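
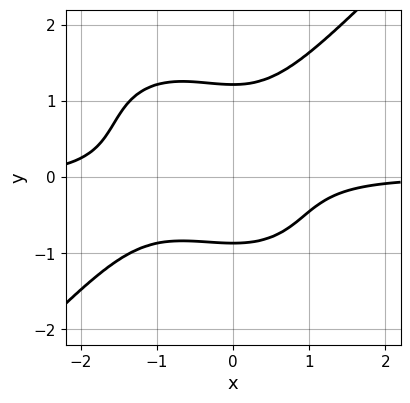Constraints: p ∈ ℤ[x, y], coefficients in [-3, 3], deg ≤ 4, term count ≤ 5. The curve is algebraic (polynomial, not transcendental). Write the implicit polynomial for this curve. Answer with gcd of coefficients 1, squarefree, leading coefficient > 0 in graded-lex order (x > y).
The degree is 4 — no degree-3 curve has this shape.
Reading off the gridlines: no x-intercept at any integer in the box.
Matching integer coefficients to the picture gives p.

3*x^3*y - 3*y^4 + 3*x^2*y + 2*y^3 + 3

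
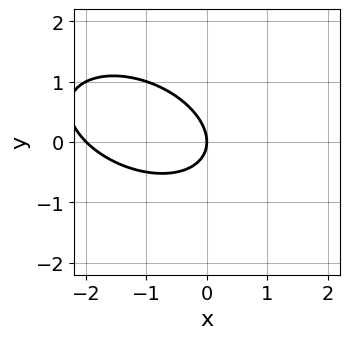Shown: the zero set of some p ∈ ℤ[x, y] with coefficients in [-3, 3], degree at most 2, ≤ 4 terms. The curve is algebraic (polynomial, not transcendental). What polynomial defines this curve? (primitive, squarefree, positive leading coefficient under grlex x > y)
x^2 + x*y + 2*y^2 + 2*x

(a) The degree is 2 — the shape is more complex than any degree-1 curve.
(b) Observable constraints: it crosses the y-axis at the gridline y = 0; the x-axis gridline crossings are at x ∈ {-2, 0}.
(c) Assembling these constraints gives the stated polynomial.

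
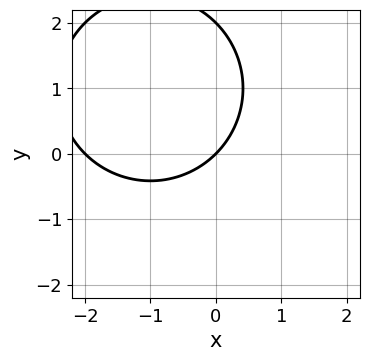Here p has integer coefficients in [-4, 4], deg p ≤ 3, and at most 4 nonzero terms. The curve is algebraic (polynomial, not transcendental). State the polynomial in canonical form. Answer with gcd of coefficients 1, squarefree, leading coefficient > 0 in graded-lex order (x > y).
(a) deg p = 2. No degree-1 curve has this shape.
(b) Observable constraints: the y-axis gridline crossings are at y ∈ {0, 2}; among the integer gridlines, it crosses the x-axis at x ∈ {-2, 0}.
(c) Putting this together gives p.

x^2 + y^2 + 2*x - 2*y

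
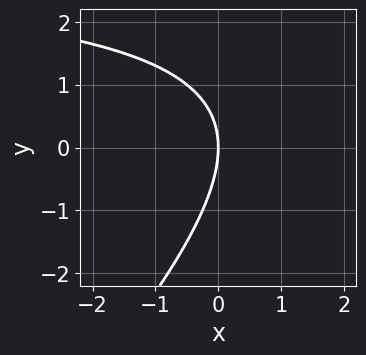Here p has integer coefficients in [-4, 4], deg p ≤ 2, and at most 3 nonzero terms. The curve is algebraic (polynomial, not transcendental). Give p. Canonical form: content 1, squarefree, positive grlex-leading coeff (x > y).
x*y - y^2 - 3*x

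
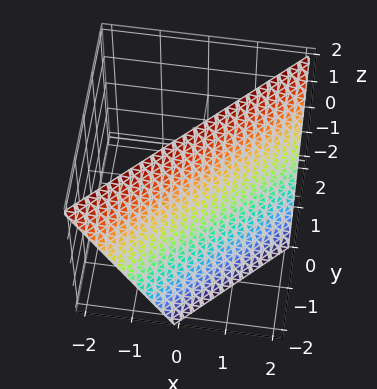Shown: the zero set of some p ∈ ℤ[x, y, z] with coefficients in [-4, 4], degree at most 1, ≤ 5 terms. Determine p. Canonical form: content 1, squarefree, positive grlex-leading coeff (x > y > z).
2*x - 2*y + z - 2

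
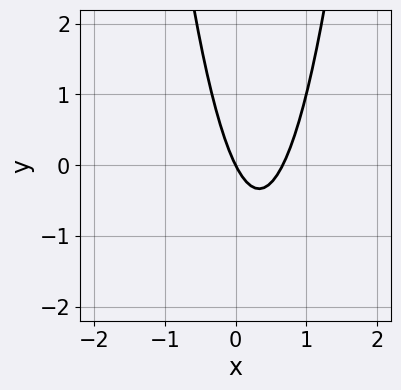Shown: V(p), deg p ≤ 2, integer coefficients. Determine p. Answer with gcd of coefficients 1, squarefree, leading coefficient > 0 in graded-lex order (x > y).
3*x^2 - 2*x - y

1. deg p = 2. The shape is more complex than any degree-1 curve.
2. From the visible intercepts: it meets the x-axis at x = 0 (among the integer gridlines); it crosses the y-axis at the gridline y = 0.
3. Solving for integer coefficients yields p as stated.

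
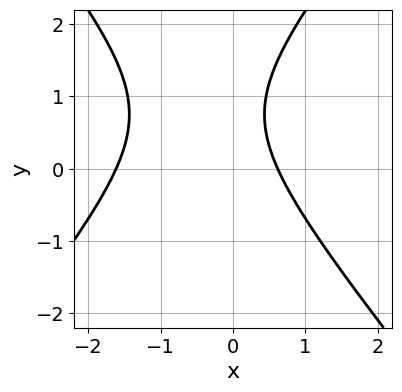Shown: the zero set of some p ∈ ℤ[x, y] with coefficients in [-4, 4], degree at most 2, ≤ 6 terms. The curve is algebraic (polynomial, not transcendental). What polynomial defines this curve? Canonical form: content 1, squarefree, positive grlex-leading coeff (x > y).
3*x^2 - 2*y^2 + 3*x + 3*y - 3

1. deg p = 2. No degree-1 curve has this shape.
2. Reading off the gridlines: it misses every integer gridline on the y-axis.
3. These observations pin down the coefficients.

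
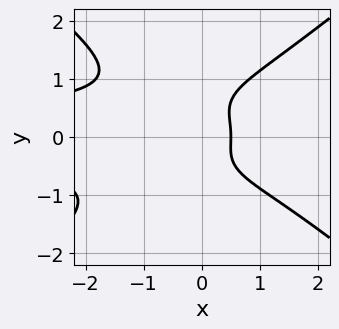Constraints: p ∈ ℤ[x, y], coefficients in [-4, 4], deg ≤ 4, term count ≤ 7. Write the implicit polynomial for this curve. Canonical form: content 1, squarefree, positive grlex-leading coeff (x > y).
2*x^2*y^2 - 3*y^4 + y^3 + 2*x - 1

(a) deg p = 4. A generic line meets the curve in up to 4 points.
(b) Reading off the gridlines: the curve avoids every integer y-axis point in the box.
(c) Matching integer coefficients to the picture gives p.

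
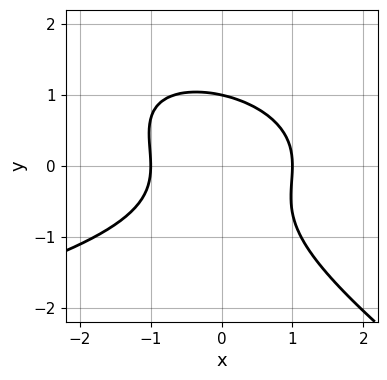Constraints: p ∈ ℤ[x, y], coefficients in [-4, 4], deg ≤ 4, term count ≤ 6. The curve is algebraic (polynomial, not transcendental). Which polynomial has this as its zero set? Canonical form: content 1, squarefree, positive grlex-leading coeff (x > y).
2*x*y^2 + 3*y^3 + 3*x^2 - 3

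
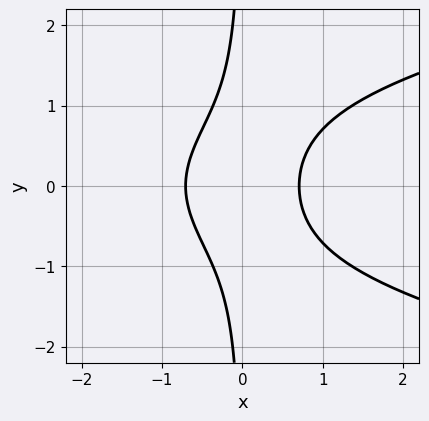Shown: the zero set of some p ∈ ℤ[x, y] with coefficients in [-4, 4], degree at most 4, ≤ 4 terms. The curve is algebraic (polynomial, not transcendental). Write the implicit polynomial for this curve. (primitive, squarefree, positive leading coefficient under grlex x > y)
First, deg p = 3. The shape is more complex than any degree-2 curve.
Next, symmetries: mirror symmetry y ↦ −y ⇒ only even powers of y.
Next, against the integer gridlines: the curve avoids every integer y-axis point in the box.
Finally, the integer polynomial consistent with all of this is the stated p.

2*x*y^2 - 2*x^2 + 1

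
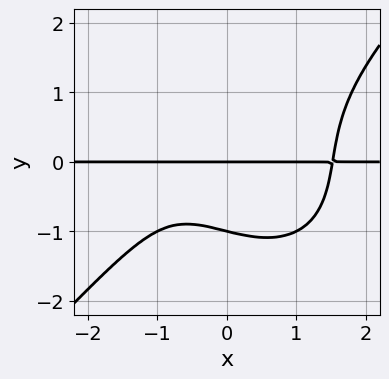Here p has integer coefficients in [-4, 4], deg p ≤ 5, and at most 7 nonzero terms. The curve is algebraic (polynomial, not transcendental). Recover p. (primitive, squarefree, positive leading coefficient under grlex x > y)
x^3*y - y^4 - x*y - y^2 - 2*y

(a) deg p = 4.
(b) Reading off the gridlines: the visible x-axis segment lies entirely on the curve; among the integer gridlines, it crosses the y-axis at y ∈ {-1, 0}.
(c) Together with the visible shape, these determine p as stated.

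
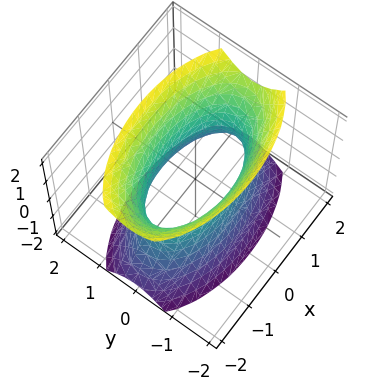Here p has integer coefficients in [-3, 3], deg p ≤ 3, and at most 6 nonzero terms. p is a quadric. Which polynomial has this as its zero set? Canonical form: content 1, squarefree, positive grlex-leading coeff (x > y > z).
First, degree: an hourglass — one-sheet hyperboloid; a quadric, so deg p = 2.
Then, symmetries: it's symmetric under y → −y, forcing even powers of y; the x ↦ −x reflection is a symmetry, so x appears only in even powers; the z ↦ −z reflection is a symmetry, so z appears only in even powers.
Next, reading off the gridlines: it misses every integer gridline on the z-axis.
Finally, matching integer coefficients to the picture gives p.

x^2 + 3*y^2 - z^2 - 2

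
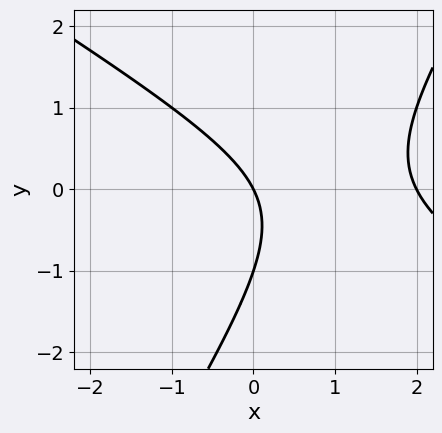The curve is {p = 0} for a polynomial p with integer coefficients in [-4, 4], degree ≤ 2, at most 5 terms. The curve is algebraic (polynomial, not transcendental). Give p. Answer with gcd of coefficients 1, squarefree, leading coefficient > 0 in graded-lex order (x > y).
First, deg p = 2.
Next, from the axis intercepts and sections: among the integer gridlines, it crosses the x-axis at x ∈ {0, 2}; the y-axis gridline crossings are at y ∈ {-1, 0}.
Finally, putting this together gives p.

x^2 + x*y - y^2 - 2*x - y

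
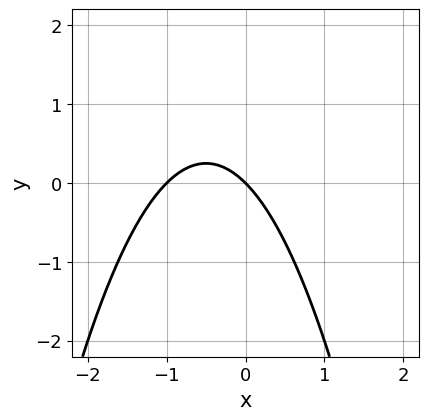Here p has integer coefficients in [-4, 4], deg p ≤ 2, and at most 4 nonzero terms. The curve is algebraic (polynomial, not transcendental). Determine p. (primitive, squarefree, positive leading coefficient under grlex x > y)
x^2 + x + y

(a) The degree is 2 — the shape is more complex than any degree-1 curve.
(b) Observable constraints: among the integer gridlines, it crosses the x-axis at x ∈ {-1, 0}; it crosses the y-axis at the gridline y = 0.
(c) Putting this together gives p.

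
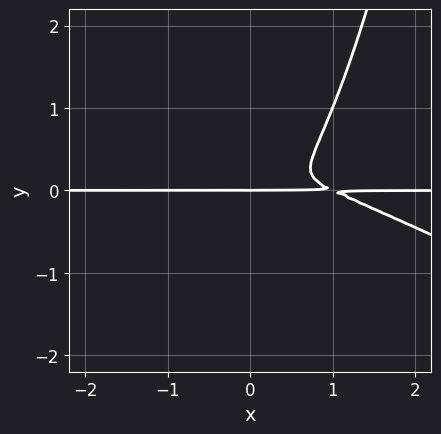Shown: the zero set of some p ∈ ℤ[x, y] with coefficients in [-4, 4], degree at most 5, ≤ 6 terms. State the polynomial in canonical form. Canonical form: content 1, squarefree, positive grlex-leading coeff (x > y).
x^3*y + 2*x^2*y^2 - x^2*y - 2*y^3

The degree is 4 — the shape is more complex than any degree-3 curve.
Against the integer gridlines: the visible x-axis segment lies entirely on the curve; it crosses the y-axis at the gridline y = 0.
These observations pin down the coefficients.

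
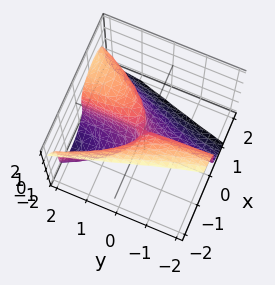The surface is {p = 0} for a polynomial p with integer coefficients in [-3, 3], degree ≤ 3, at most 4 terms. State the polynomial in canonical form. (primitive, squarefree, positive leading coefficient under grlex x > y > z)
2*x^3 + z^3 - 3*x*y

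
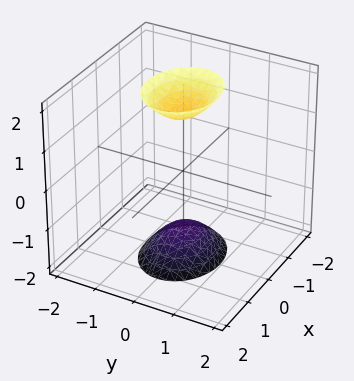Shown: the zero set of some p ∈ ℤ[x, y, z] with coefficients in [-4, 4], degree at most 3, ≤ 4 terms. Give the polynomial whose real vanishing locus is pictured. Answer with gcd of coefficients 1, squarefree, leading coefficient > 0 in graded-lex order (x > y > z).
2*x^2 + 3*y^2 - z^2 + 2

(a) The picture has 2 separate pieces.
(b) The degree is 2 — two sheets facing apart; a quadric.
(c) Symmetries: mirror symmetry z ↦ −z ⇒ only even powers of z; mirror symmetry y ↦ −y ⇒ only even powers of y; it's symmetric under x → −x, forcing even powers of x.
(d) Against the integer gridlines: it misses every integer gridline on the y-axis; the surface avoids every integer x-axis point in the box.
(e) Putting this together gives p.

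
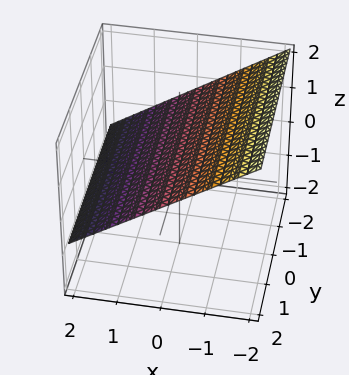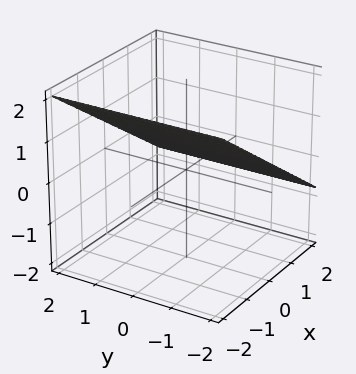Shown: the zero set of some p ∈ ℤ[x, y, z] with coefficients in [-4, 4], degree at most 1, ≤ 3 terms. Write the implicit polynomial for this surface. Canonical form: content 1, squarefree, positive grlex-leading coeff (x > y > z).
(a) Degree: every cross-section is a straight line — this is a plane, so deg p = 1.
(b) Checking where it meets the axes: no y-intercept at any integer in the box; it meets the x-axis at x = 1 (among the integer gridlines).
(c) Solving for integer coefficients yields p as stated.

2*x + 3*z - 2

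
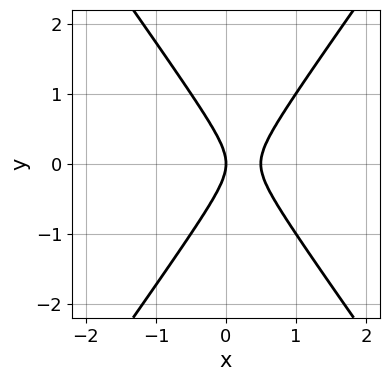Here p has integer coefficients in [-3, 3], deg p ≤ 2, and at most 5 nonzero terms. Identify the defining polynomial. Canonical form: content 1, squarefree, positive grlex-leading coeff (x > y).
2*x^2 - y^2 - x

1. deg p = 2.
2. Symmetries: mirror symmetry y ↦ −y ⇒ only even powers of y.
3. Against the integer gridlines: it crosses the y-axis at the gridline y = 0; one x-axis crossing is at x = 0.
4. The integer polynomial consistent with all of this is the stated p.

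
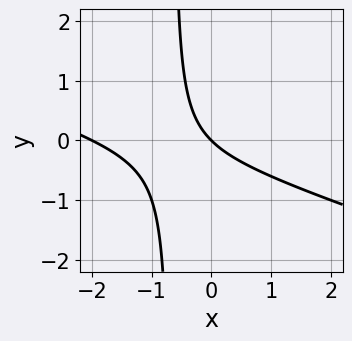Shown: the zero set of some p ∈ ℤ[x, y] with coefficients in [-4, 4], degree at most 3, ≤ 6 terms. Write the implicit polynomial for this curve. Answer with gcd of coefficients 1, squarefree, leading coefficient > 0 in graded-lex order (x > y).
Degree: a generic line meets the curve in up to 2 points, so deg p = 2.
Checking where it meets the axes: one y-axis crossing is at y = 0; among the integer gridlines, it crosses the x-axis at x ∈ {-2, 0}.
Fitting integer coefficients to these (and the overall shape) gives p.

x^2 + 3*x*y + 2*x + 2*y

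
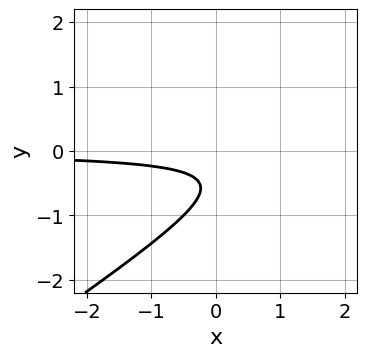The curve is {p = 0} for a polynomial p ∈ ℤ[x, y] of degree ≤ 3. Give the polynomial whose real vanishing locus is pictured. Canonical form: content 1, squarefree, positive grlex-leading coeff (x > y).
2*x*y - 3*y^2 - 3*y - 1

(a) deg p = 2.
(b) Checking where it meets the axes: the curve avoids every integer x-axis point in the box; the curve avoids every integer y-axis point in the box.
(c) Matching integer coefficients to the picture gives p.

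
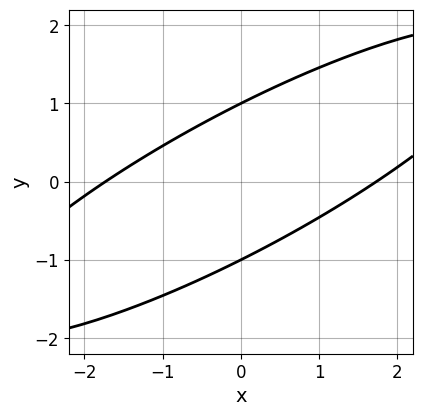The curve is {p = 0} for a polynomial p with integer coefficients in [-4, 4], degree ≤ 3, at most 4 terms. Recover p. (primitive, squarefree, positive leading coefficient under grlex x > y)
x^2 - 3*x*y + 3*y^2 - 3

(a) deg p = 2.
(b) Observable constraints: the y-axis gridline crossings are at y ∈ {-1, 1}.
(c) Putting this together gives p.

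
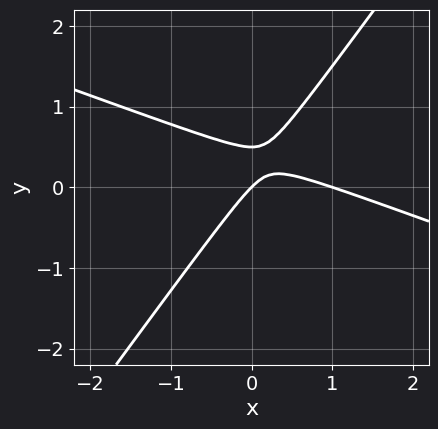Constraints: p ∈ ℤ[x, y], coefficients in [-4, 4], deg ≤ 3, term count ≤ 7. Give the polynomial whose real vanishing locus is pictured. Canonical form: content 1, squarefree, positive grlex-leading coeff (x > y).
x^2 + 2*x*y - 2*y^2 - x + y

deg p = 2.
Reading off the gridlines: the x-axis gridline crossings are at x ∈ {0, 1}; it meets the y-axis at y = 0 (among the integer gridlines).
Putting this together gives p.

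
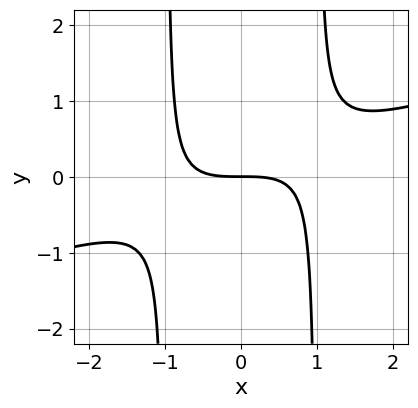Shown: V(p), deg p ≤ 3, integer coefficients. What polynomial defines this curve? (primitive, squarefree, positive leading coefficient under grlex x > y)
(a) deg p = 3.
(b) Reading off the gridlines: it crosses the x-axis at the gridline x = 0; one y-axis crossing is at y = 0.
(c) Fitting integer coefficients to these (and the overall shape) gives p.

x^3 - 3*x^2*y + 3*y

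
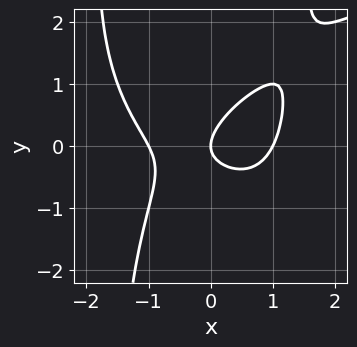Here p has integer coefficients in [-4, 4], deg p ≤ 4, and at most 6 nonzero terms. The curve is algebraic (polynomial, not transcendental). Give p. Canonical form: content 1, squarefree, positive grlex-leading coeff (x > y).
Degree: a generic line meets the curve in up to 4 points, so deg p = 4.
Reading off the gridlines: among the integer gridlines, it crosses the x-axis at x ∈ {-1, 0, 1}; it crosses the y-axis at the gridline y = 0.
The integer polynomial consistent with all of this is the stated p.

x^2*y^2 - 2*x^3 + 2*x*y - 3*y^2 + 2*x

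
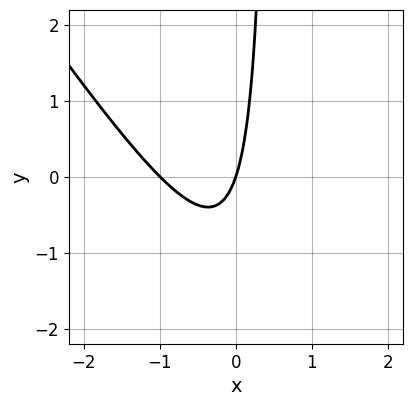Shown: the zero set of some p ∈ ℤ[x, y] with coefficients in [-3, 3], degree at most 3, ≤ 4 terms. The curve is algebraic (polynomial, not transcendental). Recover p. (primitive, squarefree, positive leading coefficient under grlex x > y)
deg p = 2. The shape is more complex than any degree-1 curve.
Checking where it meets the axes: it meets the y-axis at y = 0 (among the integer gridlines); among the integer gridlines, it crosses the x-axis at x ∈ {-1, 0}.
Solving for integer coefficients yields p as stated.

3*x^2 + 2*x*y + 3*x - y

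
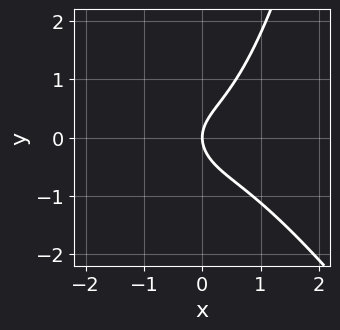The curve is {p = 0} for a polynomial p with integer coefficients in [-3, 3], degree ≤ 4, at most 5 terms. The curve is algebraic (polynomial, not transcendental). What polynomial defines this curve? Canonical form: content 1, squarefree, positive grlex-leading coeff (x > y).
3*x^3 + 2*x^2*y - 3*y^2 + 3*x

1. deg p = 3. A generic line meets the curve in up to 3 points.
2. Against the integer gridlines: it crosses the y-axis at the gridline y = 0; one x-axis crossing is at x = 0.
3. The integer polynomial consistent with all of this is the stated p.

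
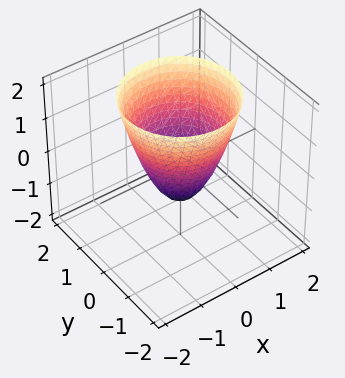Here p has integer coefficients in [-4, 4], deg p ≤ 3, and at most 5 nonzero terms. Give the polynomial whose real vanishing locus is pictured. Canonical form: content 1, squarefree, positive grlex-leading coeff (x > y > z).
3*x^2 + 3*y^2 - 2*z - 2

Degree: the shape is more complex than any degree-1 surface, so deg p = 2.
Symmetries: the surface is invariant under rotation about z: p = q(x² + y², z).
Checking where it meets the axes: a circular section at z = 0 has radius between 0 and 1; it crosses the z-axis at the gridline z = -1.
Matching integer coefficients to the picture gives p.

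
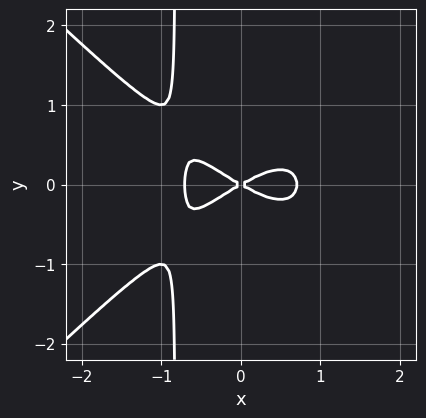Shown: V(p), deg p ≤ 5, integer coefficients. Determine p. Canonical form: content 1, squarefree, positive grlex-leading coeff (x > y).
1. The degree is 4 — the shape is more complex than any degree-3 curve.
2. Symmetries: it's symmetric under y → −y, forcing even powers of y.
3. Reading off the gridlines: it meets the y-axis at y = 0 (among the integer gridlines); it meets the x-axis at x = 0 (among the integer gridlines).
4. Together with the visible shape, these determine p as stated.

2*x^4 - 2*x^2*y^2 + 2*x*y^2 - x^2 + 3*y^2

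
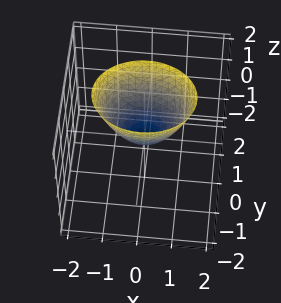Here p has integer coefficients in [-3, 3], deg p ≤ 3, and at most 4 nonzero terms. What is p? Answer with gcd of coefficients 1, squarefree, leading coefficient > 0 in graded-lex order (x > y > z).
2*x^2 + 3*y^2 - 2*z

(a) deg p = 2.
(b) Symmetries: the x ↦ −x reflection is a symmetry, so x appears only in even powers; the y ↦ −y reflection is a symmetry, so y appears only in even powers.
(c) From the axis intercepts and sections: it meets the x-axis at x = 0 (among the integer gridlines); it meets the z-axis at z = 0 (among the integer gridlines).
(d) These observations pin down the coefficients.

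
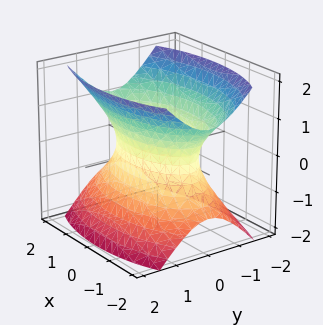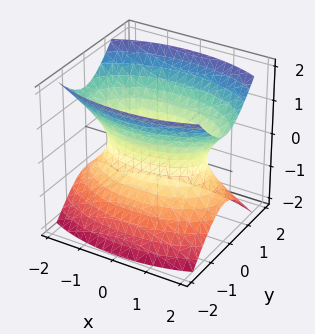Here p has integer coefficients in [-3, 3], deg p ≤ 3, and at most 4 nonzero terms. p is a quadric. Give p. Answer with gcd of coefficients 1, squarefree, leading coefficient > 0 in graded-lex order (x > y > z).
x^2 + 3*y^2 - 2*z^2 - 2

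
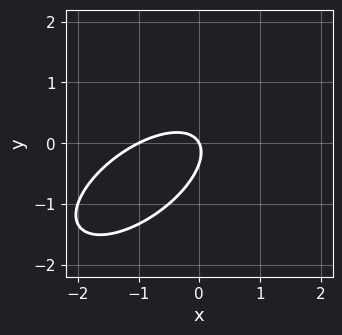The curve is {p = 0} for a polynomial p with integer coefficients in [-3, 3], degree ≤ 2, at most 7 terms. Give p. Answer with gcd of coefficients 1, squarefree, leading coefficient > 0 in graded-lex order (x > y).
Degree: a generic line meets the curve in up to 2 points, so deg p = 2.
Against the integer gridlines: it crosses the y-axis at the gridline y = 0; the x-axis gridline crossings are at x ∈ {-1, 0}.
The integer polynomial consistent with all of this is the stated p.

2*x^2 - 3*x*y + 3*y^2 + 2*x + y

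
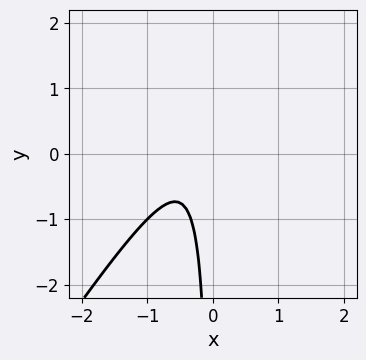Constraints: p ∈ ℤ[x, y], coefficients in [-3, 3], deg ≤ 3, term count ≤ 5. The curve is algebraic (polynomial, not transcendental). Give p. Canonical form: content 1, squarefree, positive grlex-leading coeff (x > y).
1. The degree is 2 — a generic line meets the curve in up to 2 points.
2. Observable constraints: no x-intercept at any integer in the box; no y-intercept at any integer in the box.
3. Putting this together gives p.

3*x^2 - 2*x*y + 2*x + 1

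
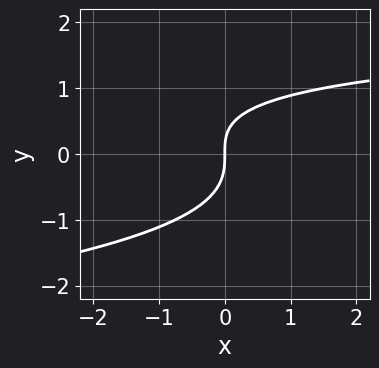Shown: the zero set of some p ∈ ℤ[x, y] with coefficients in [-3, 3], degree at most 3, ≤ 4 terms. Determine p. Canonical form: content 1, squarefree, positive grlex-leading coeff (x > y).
1. deg p = 3. No degree-2 curve has this shape.
2. Reading off the gridlines: it meets the x-axis at x = 0 (among the integer gridlines); one y-axis crossing is at y = 0.
3. Fitting integer coefficients to these (and the overall shape) gives p.

3*y^3 + x*y - 3*x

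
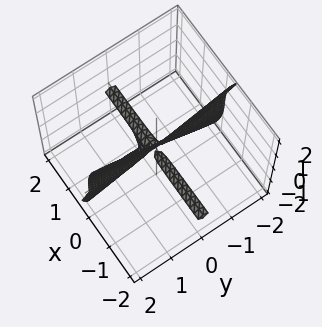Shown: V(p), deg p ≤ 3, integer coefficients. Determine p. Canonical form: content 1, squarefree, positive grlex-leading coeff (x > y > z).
1. The picture has 2 separate pieces.
2. Degree: no degree-2 surface has this shape, so deg p = 3.
3. Checking where it meets the axes: every point of the y-axis in the box is on the surface; the visible x-axis segment lies entirely on the surface.
4. Together with the visible shape, these determine p as stated.

3*x*y^2 + x*y*z + 3*x*z^2 + z^3 + x*z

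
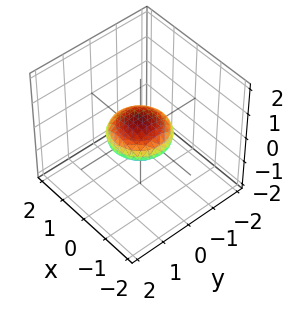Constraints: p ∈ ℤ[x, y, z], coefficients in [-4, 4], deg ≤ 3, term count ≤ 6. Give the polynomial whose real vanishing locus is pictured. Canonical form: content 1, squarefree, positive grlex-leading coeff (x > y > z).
1. Degree: no degree-1 surface has this shape, so deg p = 2.
2. Symmetries: rotational symmetry about the z-axis ⇒ p depends on x, y only through x² + y².
3. From the axis intercepts and sections: a circular section at z = 0 has radius exactly 1; the x-axis gridline crossings are at x ∈ {-1, 1}.
4. Putting this together gives p. Check: (0, -1, 0) on the y-axis lies on the surface, and p(0, -1, 0) = 0. ✓

x^2 + y^2 + 3*z^2 - 1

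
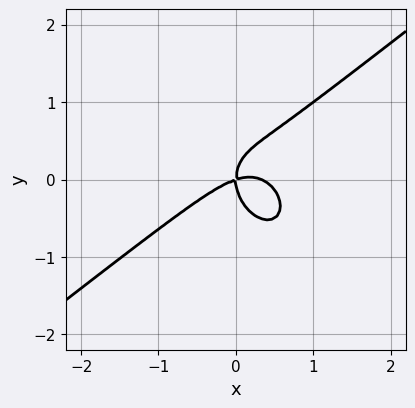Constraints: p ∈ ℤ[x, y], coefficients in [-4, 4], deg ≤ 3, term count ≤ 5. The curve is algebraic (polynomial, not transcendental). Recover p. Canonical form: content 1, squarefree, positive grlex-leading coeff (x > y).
3*x^3 - 2*x^2*y - 3*y^3 - x^2 + 3*x*y

(a) Degree: no degree-2 curve has this shape, so deg p = 3.
(b) Reading off the gridlines: it meets the y-axis at y = 0 (among the integer gridlines); it meets the x-axis at x = 0 (among the integer gridlines).
(c) Putting this together gives p.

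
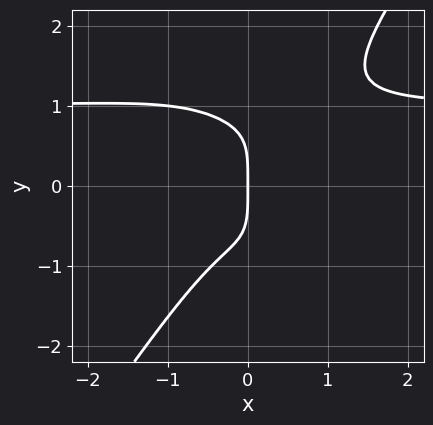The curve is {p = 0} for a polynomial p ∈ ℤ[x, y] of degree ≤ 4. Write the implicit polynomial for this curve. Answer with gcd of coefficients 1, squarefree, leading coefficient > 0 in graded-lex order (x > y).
3*x^3*y - y^4 - 3*x^3 + x*y^2 - 2*x

deg p = 4.
Observable constraints: it meets the x-axis at x = 0 (among the integer gridlines); it meets the y-axis at y = 0 (among the integer gridlines).
Assembling these constraints gives the stated polynomial.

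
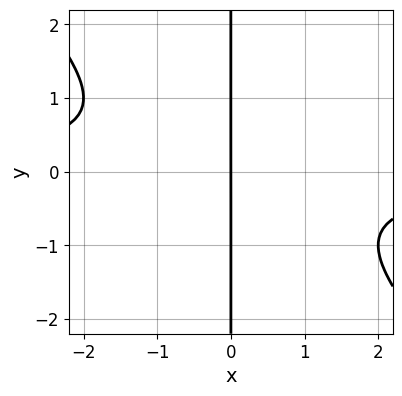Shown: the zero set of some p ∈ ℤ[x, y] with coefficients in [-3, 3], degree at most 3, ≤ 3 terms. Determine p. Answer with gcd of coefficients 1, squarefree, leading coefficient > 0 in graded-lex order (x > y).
(a) deg p = 3. No degree-2 curve has this shape.
(b) Against the integer gridlines: it crosses the x-axis at the gridline x = 0; every point of the y-axis in the box is on the curve.
(c) Assembling these constraints gives the stated polynomial.

x^2*y + x*y^2 + x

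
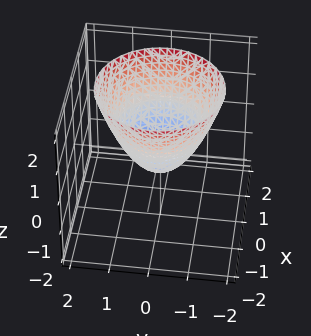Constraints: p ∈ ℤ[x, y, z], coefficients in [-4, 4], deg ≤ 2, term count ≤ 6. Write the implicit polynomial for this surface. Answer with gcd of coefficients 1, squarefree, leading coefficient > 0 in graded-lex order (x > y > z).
(a) deg p = 2. The shape is more complex than any degree-1 surface.
(b) By symmetry, every cross-section ⟂ z is a circle, so x, y appear only via x² + y².
(c) Checking where it meets the axes: a circular section at z = 2 has radius between 1 and 2.
(d) Solving for integer coefficients yields p as stated.

2*x^2 + 2*y^2 - 2*z - 1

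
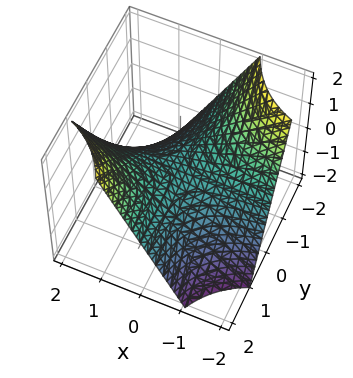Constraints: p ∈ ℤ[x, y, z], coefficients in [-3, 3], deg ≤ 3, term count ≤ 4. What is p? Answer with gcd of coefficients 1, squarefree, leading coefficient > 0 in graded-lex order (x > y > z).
First, deg p = 2. A saddle surface; a quadric.
Next, observable constraints: the visible y-axis segment lies entirely on the surface; every point of the x-axis in the box is on the surface; one z-axis crossing is at z = 0.
Finally, assembling these constraints gives the stated polynomial.

x*y - z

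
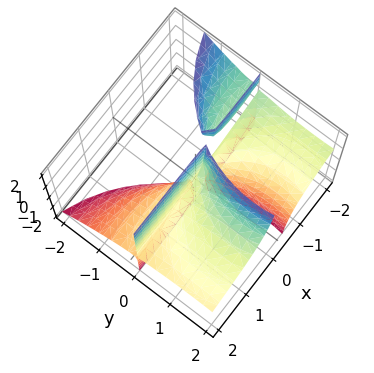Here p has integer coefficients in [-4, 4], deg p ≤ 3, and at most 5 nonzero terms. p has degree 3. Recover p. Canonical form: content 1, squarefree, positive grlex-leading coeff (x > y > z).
(a) There are 3 components. Treating them together as one polynomial.
(b) Degree: the shape is more complex than any degree-2 surface, so deg p = 3.
(c) From the visible intercepts: every point of the z-axis in the box is on the surface; the visible x-axis segment lies entirely on the surface.
(d) Solving for integer coefficients yields p as stated.

x^2*y + 3*x*y*z + y^3 - 3*y^2 + y*z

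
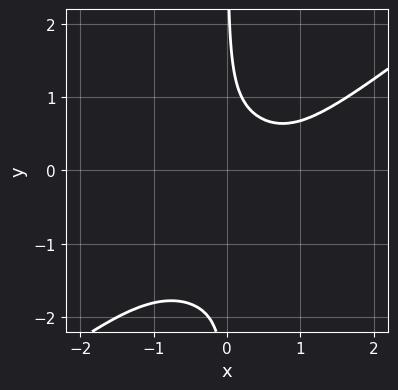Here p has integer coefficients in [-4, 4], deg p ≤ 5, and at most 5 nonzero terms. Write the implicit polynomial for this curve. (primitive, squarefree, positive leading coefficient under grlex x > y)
x^4 - 2*x*y^3 - 3*x*y^2 + 1

deg p = 4. The shape is more complex than any degree-3 curve.
Observable constraints: the curve avoids every integer x-axis point in the box; the curve avoids every integer y-axis point in the box.
Together with the visible shape, these determine p as stated.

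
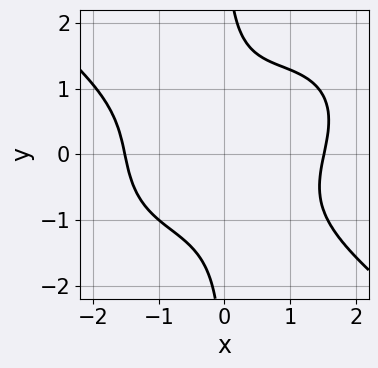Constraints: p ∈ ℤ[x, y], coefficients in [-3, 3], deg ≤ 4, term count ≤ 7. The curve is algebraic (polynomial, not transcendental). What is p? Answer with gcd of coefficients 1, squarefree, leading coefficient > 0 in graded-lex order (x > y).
1. The degree is 4 — no degree-3 curve has this shape.
2. Reading off the gridlines: it misses every integer gridline on the y-axis.
3. Fitting integer coefficients to these (and the overall shape) gives p.

x^4 + 2*x*y^3 - x^2*y - x^2 - 3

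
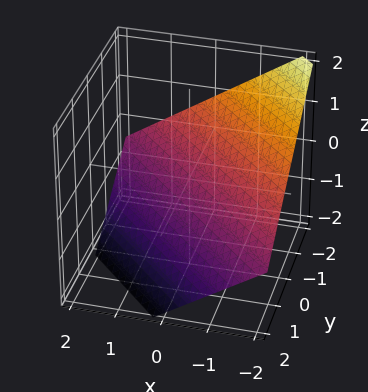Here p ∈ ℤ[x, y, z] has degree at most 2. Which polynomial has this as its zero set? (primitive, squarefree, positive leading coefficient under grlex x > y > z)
First, deg p = 1. The surface is flat (a plane).
Next, against the integer gridlines: one x-axis crossing is at x = -1; it meets the y-axis at y = -1 (among the integer gridlines).
Finally, these observations pin down the coefficients.

2*x + 2*y + 3*z + 2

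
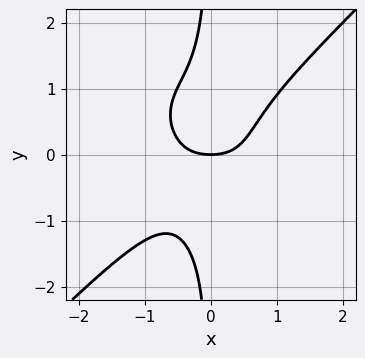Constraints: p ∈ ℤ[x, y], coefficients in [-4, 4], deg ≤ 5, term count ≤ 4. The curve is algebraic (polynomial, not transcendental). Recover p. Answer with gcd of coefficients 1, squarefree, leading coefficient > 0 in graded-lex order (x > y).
1. deg p = 4. The shape is more complex than any degree-3 curve.
2. Reading off the gridlines: it crosses the y-axis at the gridline y = 0; one x-axis crossing is at x = 0.
3. Solving for integer coefficients yields p as stated.

3*x^4 - 3*x*y^3 + x^2 - 2*y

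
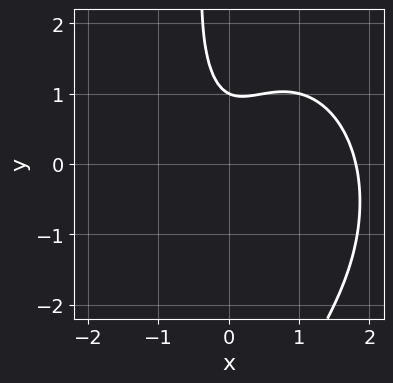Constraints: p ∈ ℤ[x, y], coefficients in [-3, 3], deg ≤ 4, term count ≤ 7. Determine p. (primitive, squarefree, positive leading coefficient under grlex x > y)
2*x^3 + x*y^2 - 3*x^2 + 2*y - 2

First, the degree is 3 — a generic line meets the curve in up to 3 points.
Then, from the visible intercepts: one y-axis crossing is at y = 1.
Finally, putting this together gives p.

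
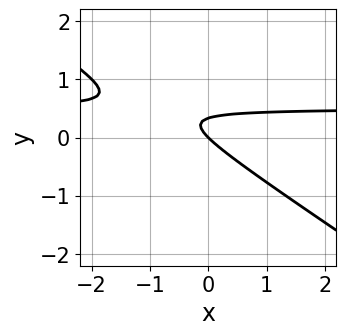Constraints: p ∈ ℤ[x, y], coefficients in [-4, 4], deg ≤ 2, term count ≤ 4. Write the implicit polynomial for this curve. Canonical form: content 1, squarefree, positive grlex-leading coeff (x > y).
deg p = 2. No degree-1 curve has this shape.
Reading off the gridlines: it meets the x-axis at x = 0 (among the integer gridlines); it crosses the y-axis at the gridline y = 0.
Fitting integer coefficients to these (and the overall shape) gives p.

2*x*y + 3*y^2 - x - y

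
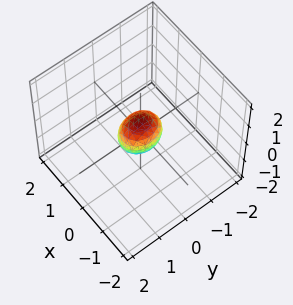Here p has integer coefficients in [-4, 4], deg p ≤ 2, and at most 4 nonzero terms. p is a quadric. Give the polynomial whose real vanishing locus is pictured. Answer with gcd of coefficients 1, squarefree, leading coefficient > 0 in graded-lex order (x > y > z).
(a) Degree: a closed, bounded, convex surface; a quadric, so deg p = 2.
(b) Symmetries: mirror symmetry x ↦ −x ⇒ only even powers of x; the y ↦ −y reflection is a symmetry, so y appears only in even powers; mirror symmetry z ↦ −z ⇒ only even powers of z.
(c) Solving for integer coefficients yields p as stated.

3*x^2 + 2*y^2 + 2*z^2 - 1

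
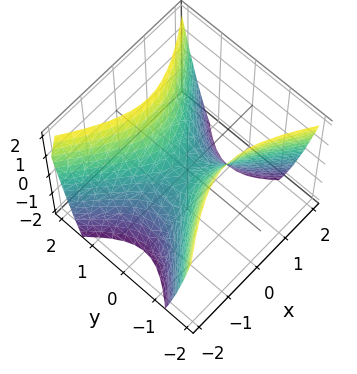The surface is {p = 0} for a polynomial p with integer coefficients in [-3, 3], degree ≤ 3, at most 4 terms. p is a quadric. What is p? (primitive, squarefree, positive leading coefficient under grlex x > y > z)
2*x^2 - 3*y^2 + 2*z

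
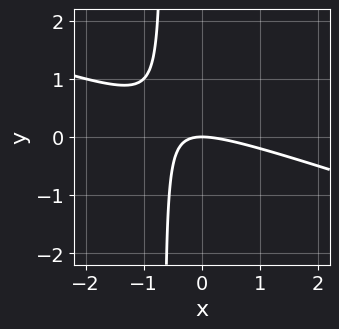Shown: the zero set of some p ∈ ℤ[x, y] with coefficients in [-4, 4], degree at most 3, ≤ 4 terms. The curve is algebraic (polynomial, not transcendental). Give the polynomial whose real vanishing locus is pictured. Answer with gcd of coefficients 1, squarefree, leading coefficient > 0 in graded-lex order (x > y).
(a) Degree: no degree-1 curve has this shape, so deg p = 2.
(b) Against the integer gridlines: it crosses the y-axis at the gridline y = 0; it meets the x-axis at x = 0 (among the integer gridlines).
(c) Fitting integer coefficients to these (and the overall shape) gives p.

x^2 + 3*x*y + 2*y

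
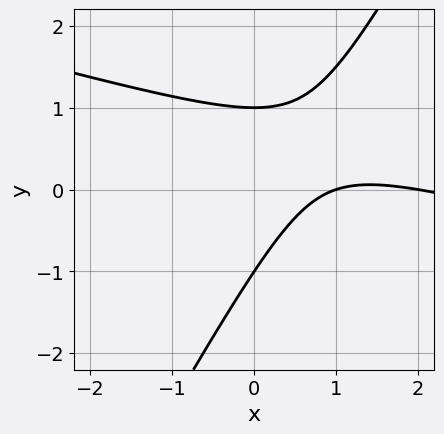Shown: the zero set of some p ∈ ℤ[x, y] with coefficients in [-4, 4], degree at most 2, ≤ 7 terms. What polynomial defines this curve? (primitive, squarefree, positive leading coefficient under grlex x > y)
First, degree: a generic line meets the curve in up to 2 points, so deg p = 2.
Then, observable constraints: the y-axis gridline crossings are at y ∈ {-1, 1}; the x-axis gridline crossings are at x ∈ {1, 2}.
Finally, these observations pin down the coefficients.

x^2 + 3*x*y - 2*y^2 - 3*x + 2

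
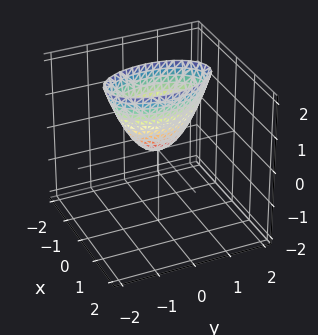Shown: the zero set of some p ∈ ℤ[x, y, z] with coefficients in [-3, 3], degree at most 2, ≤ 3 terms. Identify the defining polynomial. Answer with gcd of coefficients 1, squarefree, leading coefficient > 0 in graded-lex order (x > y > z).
3*x^2 + y^2 - z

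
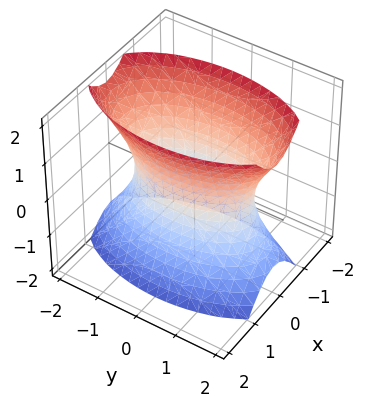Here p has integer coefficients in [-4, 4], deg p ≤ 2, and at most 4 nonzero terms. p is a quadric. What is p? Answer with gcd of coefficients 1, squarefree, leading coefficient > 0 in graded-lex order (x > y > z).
1. Degree: one connected sheet with a waist; a quadric, so deg p = 2.
2. Symmetries: it's symmetric under y → −y, forcing even powers of y; the x ↦ −x reflection is a symmetry, so x appears only in even powers; it's symmetric under z → −z, forcing even powers of z.
3. Reading off the gridlines: it misses every integer gridline on the z-axis.
4. Assembling these constraints gives the stated polynomial.

3*x^2 + y^2 - z^2 - 2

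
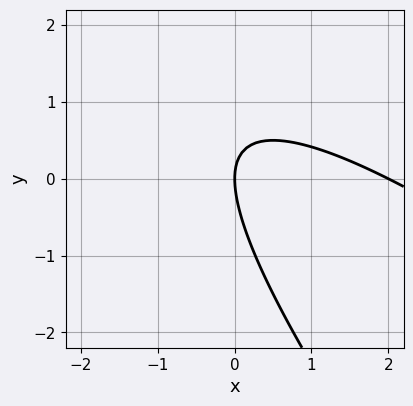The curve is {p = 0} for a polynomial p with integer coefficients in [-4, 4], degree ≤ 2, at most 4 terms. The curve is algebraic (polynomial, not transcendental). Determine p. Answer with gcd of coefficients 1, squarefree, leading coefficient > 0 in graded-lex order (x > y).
The degree is 2 — the shape is more complex than any degree-1 curve.
Against the integer gridlines: among the integer gridlines, it crosses the x-axis at x ∈ {0, 2}; it crosses the y-axis at the gridline y = 0.
These observations pin down the coefficients.

x^2 + 2*x*y + y^2 - 2*x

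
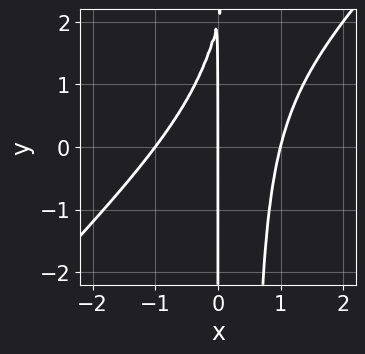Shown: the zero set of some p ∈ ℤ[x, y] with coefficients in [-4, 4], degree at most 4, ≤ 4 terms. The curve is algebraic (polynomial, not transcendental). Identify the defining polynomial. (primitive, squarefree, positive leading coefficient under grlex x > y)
(a) deg p = 3. The shape is more complex than any degree-2 curve.
(b) From the visible intercepts: among the integer gridlines, it crosses the x-axis at x ∈ {-1, 0, 1}; every point of the y-axis in the box is on the curve.
(c) Fitting integer coefficients to these (and the overall shape) gives p.

2*x^3 - 2*x^2*y + x*y - 2*x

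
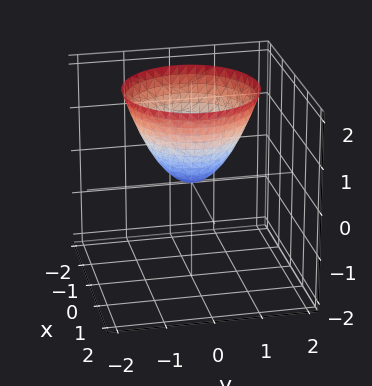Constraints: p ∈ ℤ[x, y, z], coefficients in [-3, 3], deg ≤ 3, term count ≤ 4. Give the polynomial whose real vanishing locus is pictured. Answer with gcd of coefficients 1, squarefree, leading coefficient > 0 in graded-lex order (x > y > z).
x^2 + y^2 - z

First, the degree is 2 — a single bowl opening along one axis; a quadric.
Next, symmetries: every cross-section ⟂ z is a circle, so x, y appear only via x² + y².
Then, from the axis intercepts and sections: a circular section at z = 1 has radius exactly 1; it meets the y-axis at y = 0 (among the integer gridlines); it crosses the z-axis at the gridline z = 0.
Finally, solving for integer coefficients yields p as stated.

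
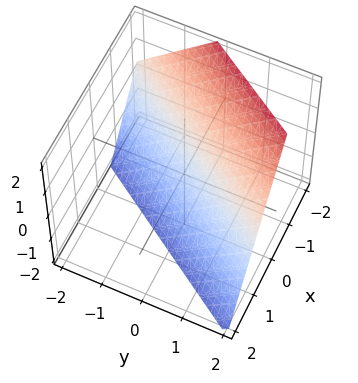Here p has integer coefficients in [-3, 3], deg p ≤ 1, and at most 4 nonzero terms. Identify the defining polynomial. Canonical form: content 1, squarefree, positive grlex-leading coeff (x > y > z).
1. The degree is 1 — every cross-section is a straight line — this is a plane.
2. Checking where it meets the axes: it crosses the y-axis at the gridline y = 1; one z-axis crossing is at z = -1.
3. Solving for integer coefficients yields p as stated.

3*x - 2*y + 2*z + 2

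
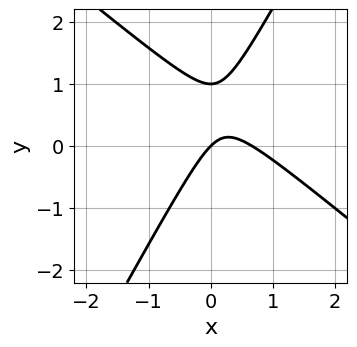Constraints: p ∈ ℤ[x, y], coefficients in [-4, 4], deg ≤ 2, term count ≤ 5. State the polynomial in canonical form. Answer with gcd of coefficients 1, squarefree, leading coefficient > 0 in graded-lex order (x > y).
3*x^2 + 2*x*y - 2*y^2 - 2*x + 2*y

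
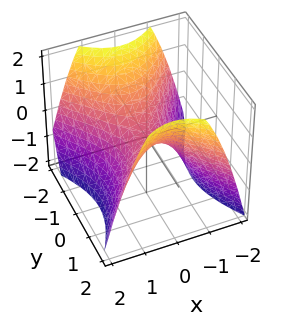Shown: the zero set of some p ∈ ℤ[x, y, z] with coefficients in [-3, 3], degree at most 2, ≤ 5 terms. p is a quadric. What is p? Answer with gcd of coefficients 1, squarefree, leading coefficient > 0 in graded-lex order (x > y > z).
3*x^2 - 2*y^2 + 3*z

First, the degree is 2 — a saddle surface; a quadric.
Then, symmetries: the x ↦ −x reflection is a symmetry, so x appears only in even powers; it's symmetric under y → −y, forcing even powers of y.
Then, from the axis intercepts and sections: one x-axis crossing is at x = 0; it meets the y-axis at y = 0 (among the integer gridlines); it meets the z-axis at z = 0 (among the integer gridlines).
Finally, matching integer coefficients to the picture gives p.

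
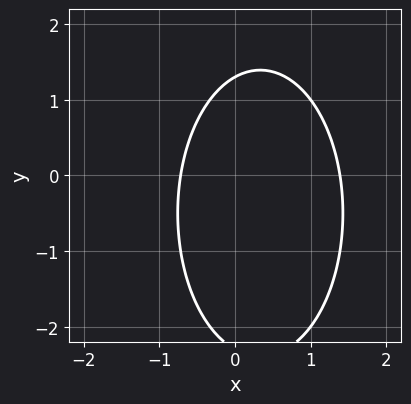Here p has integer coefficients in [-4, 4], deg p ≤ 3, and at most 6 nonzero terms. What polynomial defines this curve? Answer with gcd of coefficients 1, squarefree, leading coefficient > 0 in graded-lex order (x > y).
Degree: the shape is more complex than any degree-1 curve, so deg p = 2.
The integer polynomial consistent with all of this is the stated p.

3*x^2 + y^2 - 2*x + y - 3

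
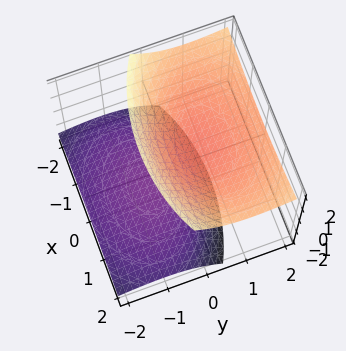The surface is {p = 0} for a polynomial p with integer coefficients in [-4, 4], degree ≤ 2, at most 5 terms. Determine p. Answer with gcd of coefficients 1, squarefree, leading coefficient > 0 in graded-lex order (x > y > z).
There are 2 components. They look like related sheets of one shape, so recover p as a whole.
deg p = 2. The shape is more complex than any degree-1 surface.
Against the integer gridlines: the surface avoids every integer x-axis point in the box; among the integer gridlines, it crosses the z-axis at z ∈ {-1, 1}.
Putting this together gives p.

x^2 + 2*y^2 - 3*y*z - 2*z^2 + 2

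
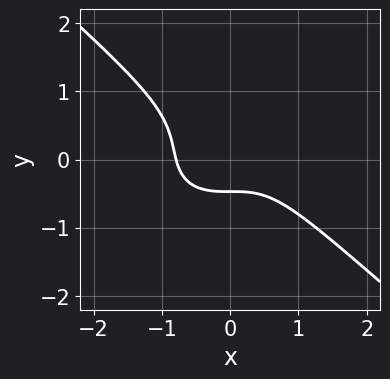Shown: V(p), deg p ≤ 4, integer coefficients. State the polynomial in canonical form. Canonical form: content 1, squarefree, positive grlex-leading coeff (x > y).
1. Degree: no degree-2 curve has this shape, so deg p = 3.
2. Putting this together gives p.

2*x^3 + 3*y^3 - y^2 + y + 1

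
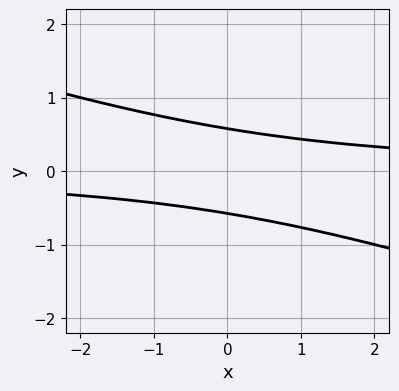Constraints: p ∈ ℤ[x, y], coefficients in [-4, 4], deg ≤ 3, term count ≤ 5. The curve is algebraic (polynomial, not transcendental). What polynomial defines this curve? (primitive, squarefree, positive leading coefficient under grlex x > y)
x*y + 3*y^2 - 1

The degree is 2 — a generic line meets the curve in up to 2 points.
Checking where it meets the axes: it misses every integer gridline on the x-axis.
Together with the visible shape, these determine p as stated.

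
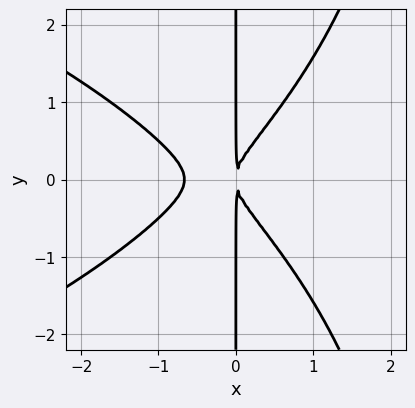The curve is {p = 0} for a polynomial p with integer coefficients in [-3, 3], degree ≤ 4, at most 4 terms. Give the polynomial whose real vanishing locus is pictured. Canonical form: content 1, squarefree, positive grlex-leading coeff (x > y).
x^2*y^2 + 3*x^3 - 3*x*y^2 + 2*x^2

The degree is 4 — the shape is more complex than any degree-3 curve.
Symmetries: mirror symmetry y ↦ −y ⇒ only even powers of y.
Reading off the gridlines: the visible y-axis segment lies entirely on the curve.
The integer polynomial consistent with all of this is the stated p.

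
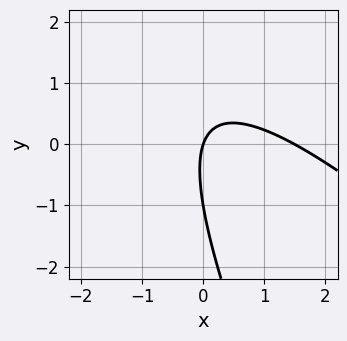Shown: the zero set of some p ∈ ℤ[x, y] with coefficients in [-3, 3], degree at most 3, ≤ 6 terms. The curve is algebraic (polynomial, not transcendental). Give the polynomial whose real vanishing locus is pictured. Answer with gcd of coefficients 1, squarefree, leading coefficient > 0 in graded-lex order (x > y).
2*x^2 + 3*x*y + y^2 - 3*x + y

Degree: a generic line meets the curve in up to 2 points, so deg p = 2.
Observable constraints: it crosses the x-axis at the gridline x = 0; the y-axis gridline crossings are at y ∈ {-1, 0}.
Solving for integer coefficients yields p as stated.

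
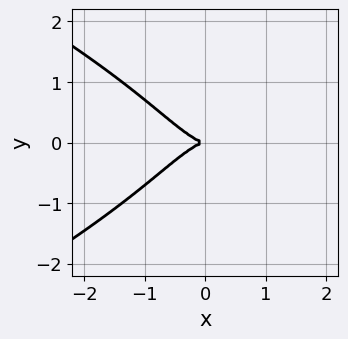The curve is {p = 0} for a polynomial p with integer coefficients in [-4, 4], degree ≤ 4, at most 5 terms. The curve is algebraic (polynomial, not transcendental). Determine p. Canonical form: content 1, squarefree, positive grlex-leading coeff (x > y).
2*y^4 + 3*x^3 - 2*x*y^2 + 3*y^2

1. deg p = 4. The shape is more complex than any degree-3 curve.
2. Symmetries: it's symmetric under y → −y, forcing even powers of y.
3. Against the integer gridlines: it crosses the x-axis at the gridline x = 0; it meets the y-axis at y = 0 (among the integer gridlines).
4. The integer polynomial consistent with all of this is the stated p.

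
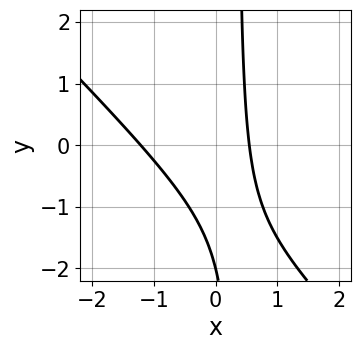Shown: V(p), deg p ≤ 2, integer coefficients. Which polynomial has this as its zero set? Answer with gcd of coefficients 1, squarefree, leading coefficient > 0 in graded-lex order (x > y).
3*x^2 + 3*x*y + 2*x - y - 2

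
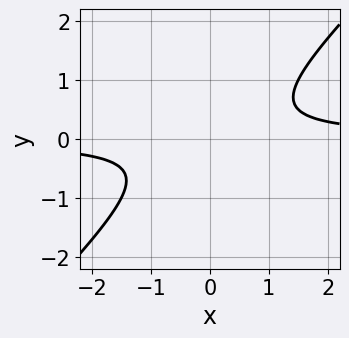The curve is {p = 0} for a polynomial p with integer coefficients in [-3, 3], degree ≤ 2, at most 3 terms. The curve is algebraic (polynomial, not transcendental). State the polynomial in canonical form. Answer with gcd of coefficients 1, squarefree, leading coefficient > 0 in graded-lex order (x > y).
First, deg p = 2. The shape is more complex than any degree-1 curve.
Then, from the axis intercepts and sections: no y-intercept at any integer in the box; it misses every integer gridline on the x-axis.
Finally, solving for integer coefficients yields p as stated.

2*x*y - 2*y^2 - 1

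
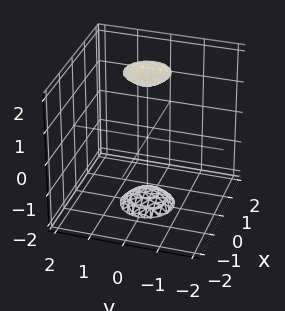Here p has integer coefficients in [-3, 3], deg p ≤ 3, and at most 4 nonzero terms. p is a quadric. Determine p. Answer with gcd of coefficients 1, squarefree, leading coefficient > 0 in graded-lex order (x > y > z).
First, there are 2 components. Treating them together as one polynomial.
Next, deg p = 2. Two sheets facing apart; a quadric.
Next, symmetries: the z ↦ −z reflection is a symmetry, so z appears only in even powers; the surface is invariant under rotation about z: p = q(x² + y², z).
Next, reading off the gridlines: a circular section at z = 2 has radius between 0 and 1; it misses every integer gridline on the x-axis; no y-intercept at any integer in the box.
Finally, matching integer coefficients to the picture gives p.

3*x^2 + 3*y^2 - z^2 + 3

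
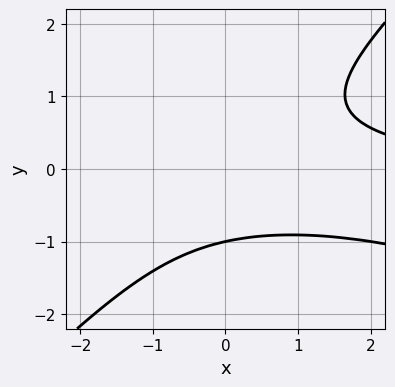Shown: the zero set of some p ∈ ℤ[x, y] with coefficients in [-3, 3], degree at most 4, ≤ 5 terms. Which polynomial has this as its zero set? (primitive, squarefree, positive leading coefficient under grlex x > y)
x^2*y + 2*x*y^2 - 3*y^3 - 3

(a) Degree: a generic line meets the curve in up to 3 points, so deg p = 3.
(b) From the axis intercepts and sections: one y-axis crossing is at y = -1; it misses every integer gridline on the x-axis.
(c) Putting this together gives p.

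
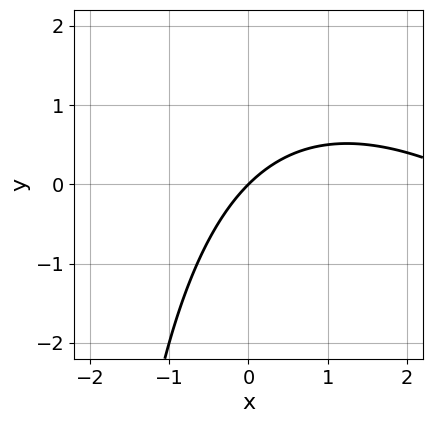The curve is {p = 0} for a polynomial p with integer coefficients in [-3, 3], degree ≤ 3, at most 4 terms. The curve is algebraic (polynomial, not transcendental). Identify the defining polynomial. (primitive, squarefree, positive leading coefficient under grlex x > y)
x^2 + x*y - 3*x + 3*y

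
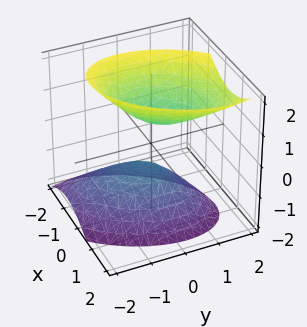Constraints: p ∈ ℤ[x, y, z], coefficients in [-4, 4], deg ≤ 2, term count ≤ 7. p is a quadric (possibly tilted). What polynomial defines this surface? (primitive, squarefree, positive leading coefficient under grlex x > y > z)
(a) The picture has 2 separate pieces. Treating them together as one polynomial.
(b) Degree: a generic line meets the surface in up to 2 points, so deg p = 2.
(c) Reading off the gridlines: no y-intercept at any integer in the box; it misses every integer gridline on the x-axis.
(d) The integer polynomial consistent with all of this is the stated p.

3*x^2 - 2*x*y + 2*y^2 - y*z - 2*z^2 + 1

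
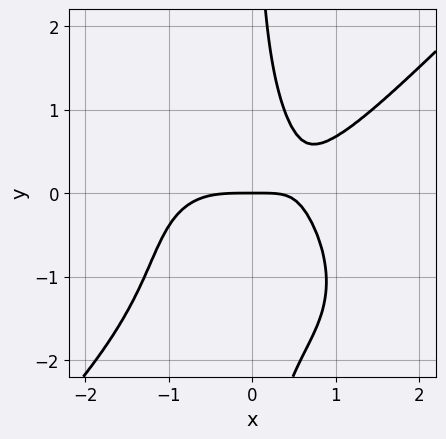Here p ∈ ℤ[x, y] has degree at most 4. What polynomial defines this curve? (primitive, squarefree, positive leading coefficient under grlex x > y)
First, deg p = 4. No degree-3 curve has this shape.
Next, reading off the gridlines: it crosses the x-axis at the gridline x = 0; it meets the y-axis at y = 0 (among the integer gridlines).
Finally, solving for integer coefficients yields p as stated.

2*x^4 - 2*x*y^3 - 3*x*y^2 - 3*x*y + 3*y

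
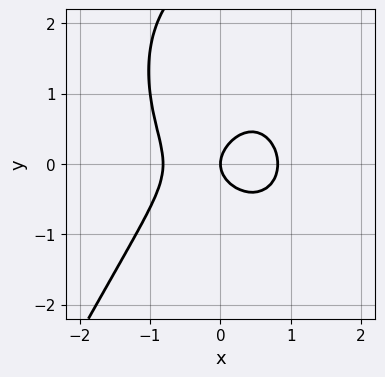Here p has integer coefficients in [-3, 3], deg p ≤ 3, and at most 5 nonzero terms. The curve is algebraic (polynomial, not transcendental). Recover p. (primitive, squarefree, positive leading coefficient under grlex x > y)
3*x^3 + x*y^2 - y^3 + 3*y^2 - 2*x

First, degree: no degree-2 curve has this shape, so deg p = 3.
Next, checking where it meets the axes: it meets the y-axis at y = 0 (among the integer gridlines); it meets the x-axis at x = 0 (among the integer gridlines).
Finally, these observations pin down the coefficients.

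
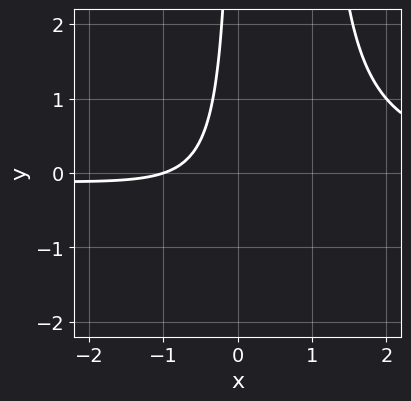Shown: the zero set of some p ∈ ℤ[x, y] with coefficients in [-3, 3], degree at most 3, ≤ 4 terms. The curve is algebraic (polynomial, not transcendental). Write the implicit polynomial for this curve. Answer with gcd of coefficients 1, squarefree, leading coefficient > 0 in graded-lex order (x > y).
(a) deg p = 3. The shape is more complex than any degree-2 curve.
(b) From the visible intercepts: it crosses the x-axis at the gridline x = -1; the curve avoids every integer y-axis point in the box.
(c) Fitting integer coefficients to these (and the overall shape) gives p.

3*x^2*y - 3*x*y - 2*x - 2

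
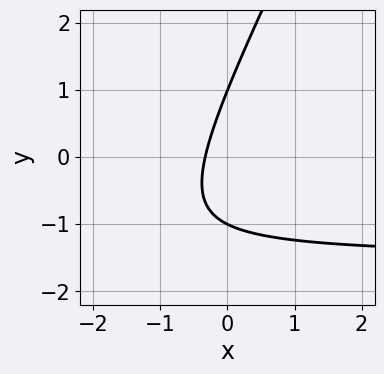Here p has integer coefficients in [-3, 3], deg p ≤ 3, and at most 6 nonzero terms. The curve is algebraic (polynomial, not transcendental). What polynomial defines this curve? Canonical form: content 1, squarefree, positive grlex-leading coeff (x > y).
2*x*y - y^2 + 3*x + 1

Degree: no degree-1 curve has this shape, so deg p = 2.
Observable constraints: among the integer gridlines, it crosses the y-axis at y ∈ {-1, 1}.
These observations pin down the coefficients.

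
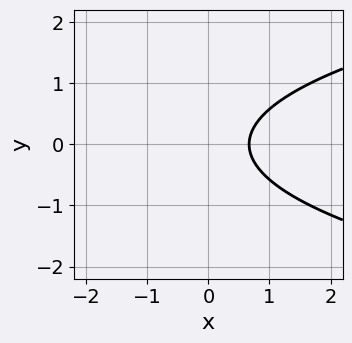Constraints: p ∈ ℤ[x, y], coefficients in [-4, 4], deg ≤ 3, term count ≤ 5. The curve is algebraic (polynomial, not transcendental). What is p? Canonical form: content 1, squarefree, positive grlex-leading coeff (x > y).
1. Degree: no degree-1 curve has this shape, so deg p = 2.
2. Symmetries: the y ↦ −y reflection is a symmetry, so y appears only in even powers.
3. From the axis intercepts and sections: the curve avoids every integer y-axis point in the box.
4. Assembling these constraints gives the stated polynomial.

3*y^2 - 3*x + 2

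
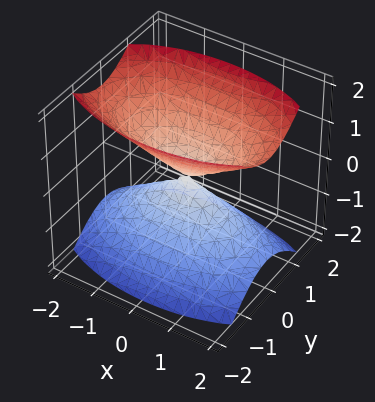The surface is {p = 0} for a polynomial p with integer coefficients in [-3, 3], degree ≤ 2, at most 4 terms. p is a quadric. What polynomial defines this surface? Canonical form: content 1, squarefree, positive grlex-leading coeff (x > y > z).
x^2 + 3*y^2 - 2*z^2

1. The picture has 2 separate pieces.
2. The degree is 2 — two nappes meeting at a single point; a quadric.
3. Symmetries: mirror symmetry z ↦ −z ⇒ only even powers of z; mirror symmetry x ↦ −x ⇒ only even powers of x; the y ↦ −y reflection is a symmetry, so y appears only in even powers.
4. From the visible intercepts: it crosses the z-axis at the gridline z = 0; it meets the y-axis at y = 0 (among the integer gridlines); it crosses the x-axis at the gridline x = 0.
5. The integer polynomial consistent with all of this is the stated p.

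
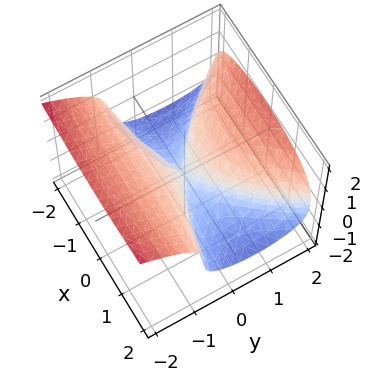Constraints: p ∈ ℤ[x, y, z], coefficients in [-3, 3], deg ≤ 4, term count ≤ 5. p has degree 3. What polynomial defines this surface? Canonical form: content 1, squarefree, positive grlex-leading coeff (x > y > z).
x^2*y + 3*z^3 + x^2 - 3*y^2

1. Degree: no degree-2 surface has this shape, so deg p = 3.
2. Reading off the gridlines: it crosses the x-axis at the gridline x = 0; one y-axis crossing is at y = 0.
3. Matching integer coefficients to the picture gives p.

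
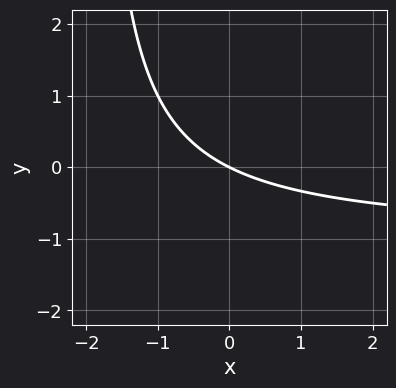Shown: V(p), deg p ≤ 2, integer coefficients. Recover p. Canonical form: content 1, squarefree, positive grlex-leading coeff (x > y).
First, degree: a generic line meets the curve in up to 2 points, so deg p = 2.
Next, from the axis intercepts and sections: it meets the x-axis at x = 0 (among the integer gridlines); it meets the y-axis at y = 0 (among the integer gridlines).
Finally, together with the visible shape, these determine p as stated.

x*y + x + 2*y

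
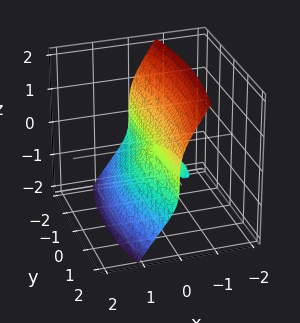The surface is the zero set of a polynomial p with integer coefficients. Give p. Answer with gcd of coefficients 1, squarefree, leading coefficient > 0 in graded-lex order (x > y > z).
2*x^3 - 2*x^2*z + x*y^2 + z^3 + x*z

There are 2 components. They look like related sheets of one shape, so recover p as a whole.
Degree: a generic line meets the surface in up to 3 points, so deg p = 3.
Checking where it meets the axes: it meets the x-axis at x = 0 (among the integer gridlines); the visible y-axis segment lies entirely on the surface; it meets the z-axis at z = 0 (among the integer gridlines).
Assembling these constraints gives the stated polynomial.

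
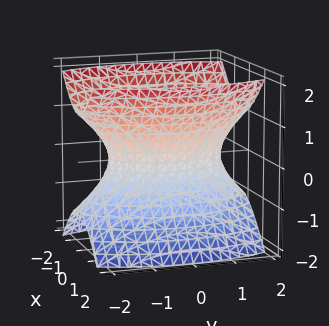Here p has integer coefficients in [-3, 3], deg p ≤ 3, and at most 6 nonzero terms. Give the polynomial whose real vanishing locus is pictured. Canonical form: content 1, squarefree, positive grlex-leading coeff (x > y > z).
1. The degree is 2 — one connected sheet with a waist; a quadric.
2. Symmetries: it's symmetric under y → −y, forcing even powers of y; it's symmetric under x → −x, forcing even powers of x; mirror symmetry z ↦ −z ⇒ only even powers of z.
3. Reading off the gridlines: the surface avoids every integer z-axis point in the box.
4. Putting this together gives p.

3*x^2 + y^2 - 2*z^2 - 2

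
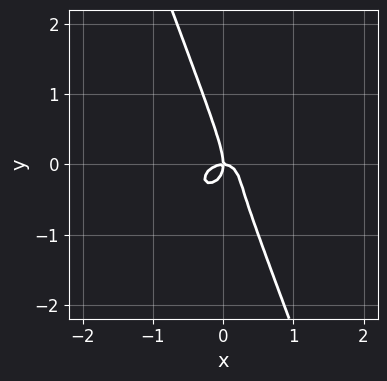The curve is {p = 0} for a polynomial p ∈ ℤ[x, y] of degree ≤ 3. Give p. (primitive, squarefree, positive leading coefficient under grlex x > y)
2*x^3 - x^2*y + 2*x*y^2 + y^3 + x*y

(a) deg p = 3. The shape is more complex than any degree-2 curve.
(b) From the visible intercepts: it meets the y-axis at y = 0 (among the integer gridlines); one x-axis crossing is at x = 0.
(c) Fitting integer coefficients to these (and the overall shape) gives p.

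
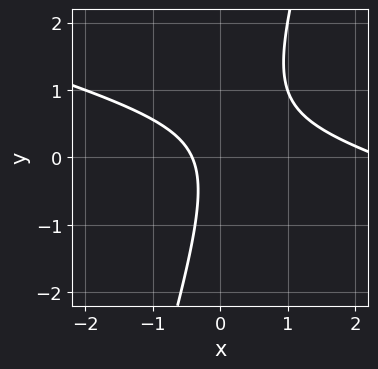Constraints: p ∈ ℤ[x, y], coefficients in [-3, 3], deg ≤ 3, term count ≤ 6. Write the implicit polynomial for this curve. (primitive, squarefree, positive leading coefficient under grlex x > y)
x^2 + 3*x*y - y^2 - 2*x - 1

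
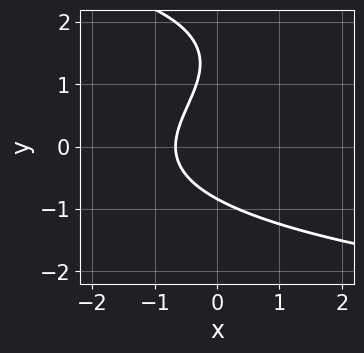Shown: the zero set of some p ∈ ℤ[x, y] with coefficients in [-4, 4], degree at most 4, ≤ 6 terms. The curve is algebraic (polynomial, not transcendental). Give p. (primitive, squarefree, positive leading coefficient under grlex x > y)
y^3 - 2*y^2 + 3*x + 2

1. Degree: the shape is more complex than any degree-2 curve, so deg p = 3.
2. Matching integer coefficients to the picture gives p.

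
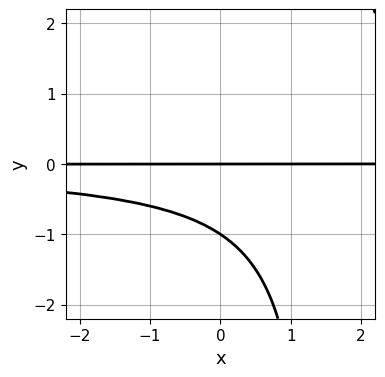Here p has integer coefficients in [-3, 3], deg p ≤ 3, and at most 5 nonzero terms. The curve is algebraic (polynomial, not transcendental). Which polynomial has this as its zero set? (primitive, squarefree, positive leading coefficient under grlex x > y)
1. deg p = 3.
2. Observable constraints: every point of the x-axis in the box is on the curve; the y-axis gridline crossings are at y ∈ {-1, 0}.
3. Putting this together gives p.

2*x*y^2 - 3*y^2 - 3*y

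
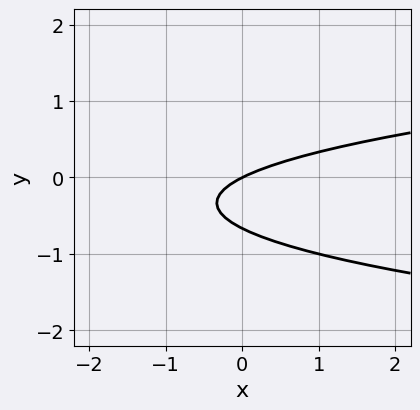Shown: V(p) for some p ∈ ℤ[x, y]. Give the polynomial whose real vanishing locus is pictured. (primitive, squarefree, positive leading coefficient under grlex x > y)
3*y^2 - x + 2*y

First, degree: the shape is more complex than any degree-1 curve, so deg p = 2.
Then, reading off the gridlines: it meets the y-axis at y = 0 (among the integer gridlines); it crosses the x-axis at the gridline x = 0.
Finally, together with the visible shape, these determine p as stated.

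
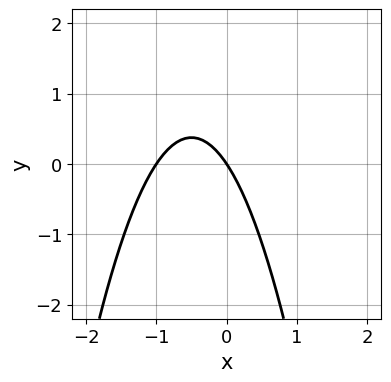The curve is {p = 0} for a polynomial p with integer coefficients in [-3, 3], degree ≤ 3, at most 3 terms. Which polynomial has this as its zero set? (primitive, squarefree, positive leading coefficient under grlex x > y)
3*x^2 + 3*x + 2*y

1. deg p = 2. No degree-1 curve has this shape.
2. From the visible intercepts: among the integer gridlines, it crosses the x-axis at x ∈ {-1, 0}; it crosses the y-axis at the gridline y = 0.
3. These observations pin down the coefficients.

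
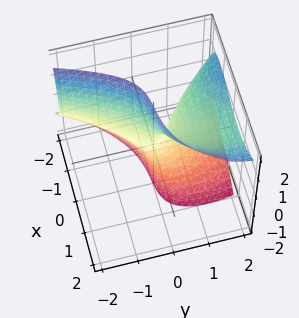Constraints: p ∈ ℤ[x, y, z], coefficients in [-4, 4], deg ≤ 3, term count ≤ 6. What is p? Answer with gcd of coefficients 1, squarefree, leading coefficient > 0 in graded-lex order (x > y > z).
3*x^3 - 3*x*y*z - 3*y*z^2 + 3*y^2 + 2*x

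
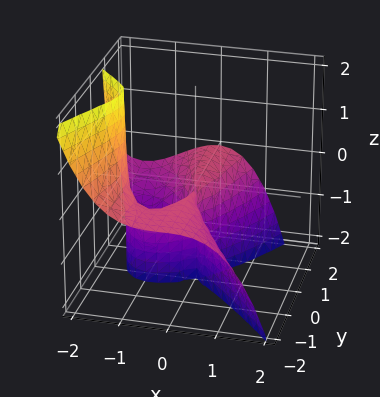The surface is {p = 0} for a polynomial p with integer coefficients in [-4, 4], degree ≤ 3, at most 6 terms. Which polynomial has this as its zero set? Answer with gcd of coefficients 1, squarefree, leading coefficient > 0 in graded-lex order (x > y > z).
2*x^3 + x^2*y + 2*y^2*z + 3*x^2

1. The degree is 3 — a generic line meets the surface in up to 3 points.
2. Checking where it meets the axes: the visible z-axis segment lies entirely on the surface; every point of the y-axis in the box is on the surface.
3. The integer polynomial consistent with all of this is the stated p.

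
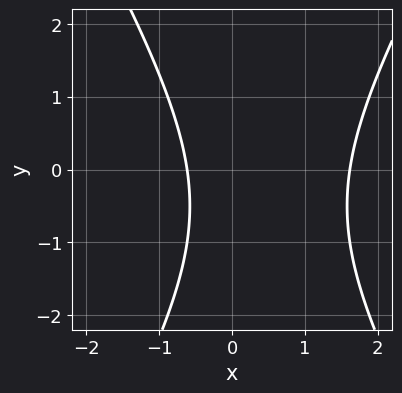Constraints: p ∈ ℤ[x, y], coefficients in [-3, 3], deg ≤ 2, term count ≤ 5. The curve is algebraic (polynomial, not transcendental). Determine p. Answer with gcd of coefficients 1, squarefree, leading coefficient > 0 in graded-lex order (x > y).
3*x^2 - y^2 - 3*x - y - 3

(a) deg p = 2. A generic line meets the curve in up to 2 points.
(b) Against the integer gridlines: the curve avoids every integer y-axis point in the box.
(c) Fitting integer coefficients to these (and the overall shape) gives p.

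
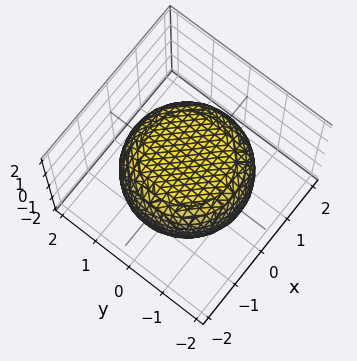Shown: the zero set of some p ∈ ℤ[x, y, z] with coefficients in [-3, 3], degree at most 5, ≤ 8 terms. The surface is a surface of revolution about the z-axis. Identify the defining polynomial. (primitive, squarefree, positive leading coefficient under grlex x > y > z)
First, deg p = 4.
Next, symmetry: every cross-section ⟂ z is a circle, so x, y appear only via x² + y².
Next, checking where it meets the axes: a circular section at z = 1 has radius exactly 1; among the integer gridlines, it crosses the z-axis at z ∈ {-1, 1}.
Finally, these observations pin down the coefficients.

x^4 + 2*x^2*y^2 + y^4 - x^2 - y^2 + 3*z^2 - 3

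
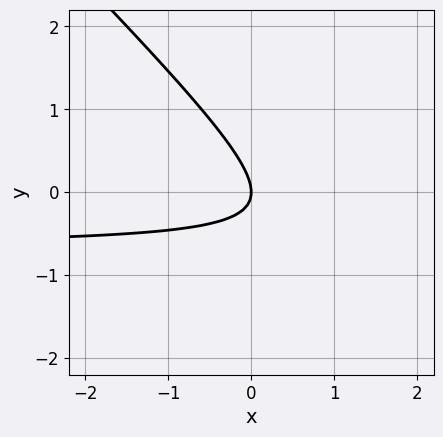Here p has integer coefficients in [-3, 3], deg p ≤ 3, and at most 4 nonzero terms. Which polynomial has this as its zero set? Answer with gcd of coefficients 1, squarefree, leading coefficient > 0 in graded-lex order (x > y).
Degree: the shape is more complex than any degree-1 curve, so deg p = 2.
Reading off the gridlines: one y-axis crossing is at y = 0; one x-axis crossing is at x = 0.
These observations pin down the coefficients.

3*x*y + 3*y^2 + 2*x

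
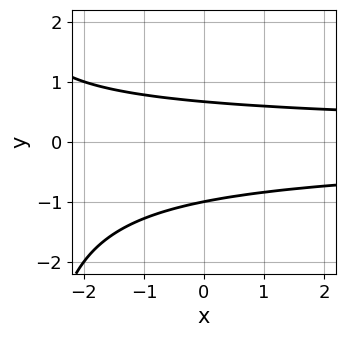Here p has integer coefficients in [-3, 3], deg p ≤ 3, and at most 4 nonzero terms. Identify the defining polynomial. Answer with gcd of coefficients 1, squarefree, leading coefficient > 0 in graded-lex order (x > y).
First, deg p = 3. No degree-2 curve has this shape.
Then, from the visible intercepts: no x-intercept at any integer in the box; it meets the y-axis at y = -1 (among the integer gridlines).
Finally, together with the visible shape, these determine p as stated.

x*y^2 + 3*y^2 + y - 2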